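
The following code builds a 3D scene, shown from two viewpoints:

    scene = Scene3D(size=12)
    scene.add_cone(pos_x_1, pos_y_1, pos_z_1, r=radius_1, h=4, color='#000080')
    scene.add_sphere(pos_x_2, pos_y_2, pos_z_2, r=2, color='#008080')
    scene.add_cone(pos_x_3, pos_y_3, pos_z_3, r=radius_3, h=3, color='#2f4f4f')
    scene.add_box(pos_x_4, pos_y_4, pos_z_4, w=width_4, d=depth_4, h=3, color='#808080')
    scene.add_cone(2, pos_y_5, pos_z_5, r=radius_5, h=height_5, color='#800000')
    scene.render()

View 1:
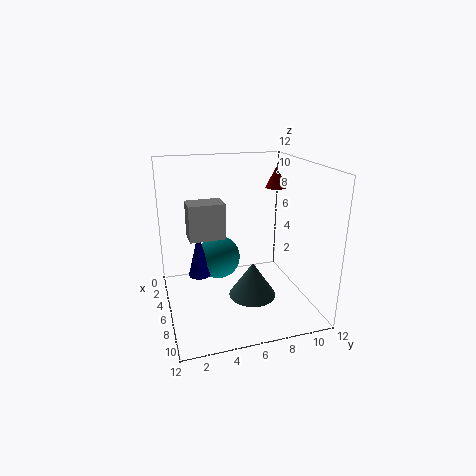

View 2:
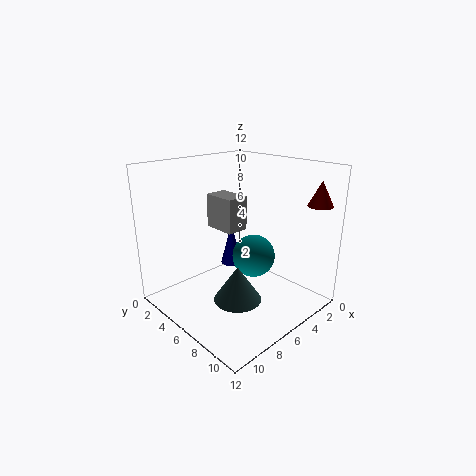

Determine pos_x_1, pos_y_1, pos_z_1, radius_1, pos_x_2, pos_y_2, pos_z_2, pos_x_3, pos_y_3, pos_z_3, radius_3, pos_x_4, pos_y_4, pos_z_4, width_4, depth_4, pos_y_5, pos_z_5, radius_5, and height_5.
pos_x_1 = 4; pos_y_1 = 3; pos_z_1 = 2; radius_1 = 1; pos_x_2 = 3; pos_y_2 = 5; pos_z_2 = 3; pos_x_3 = 7; pos_y_3 = 7; pos_z_3 = 1; radius_3 = 2; pos_x_4 = 4; pos_y_4 = 2; pos_z_4 = 6; width_4 = 2; depth_4 = 3; pos_y_5 = 11; pos_z_5 = 9; radius_5 = 1; height_5 = 2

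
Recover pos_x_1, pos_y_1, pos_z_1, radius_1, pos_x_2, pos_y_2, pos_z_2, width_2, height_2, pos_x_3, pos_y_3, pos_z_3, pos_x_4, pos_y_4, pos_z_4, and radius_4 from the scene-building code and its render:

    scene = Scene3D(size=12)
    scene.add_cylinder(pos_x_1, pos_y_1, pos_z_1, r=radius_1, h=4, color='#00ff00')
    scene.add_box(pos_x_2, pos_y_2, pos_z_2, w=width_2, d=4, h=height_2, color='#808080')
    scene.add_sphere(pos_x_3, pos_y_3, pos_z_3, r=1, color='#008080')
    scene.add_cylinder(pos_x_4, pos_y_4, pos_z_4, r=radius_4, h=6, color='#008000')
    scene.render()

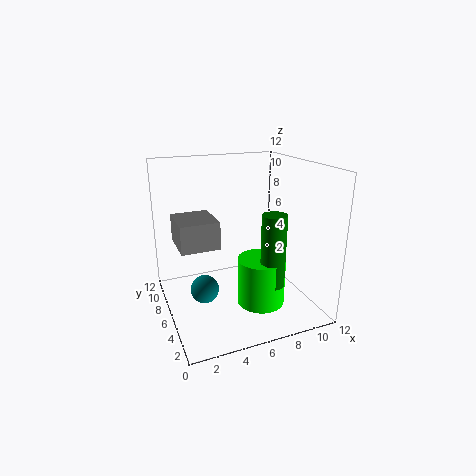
pos_x_1 = 7.5
pos_y_1 = 4.5
pos_z_1 = 0.5
radius_1 = 2
pos_x_2 = 1.5
pos_y_2 = 7.5
pos_z_2 = 4.5
width_2 = 3.5
height_2 = 2.5
pos_x_3 = 2
pos_y_3 = 2.5
pos_z_3 = 4
pos_x_4 = 8
pos_y_4 = 3.5
pos_z_4 = 2.5
radius_4 = 1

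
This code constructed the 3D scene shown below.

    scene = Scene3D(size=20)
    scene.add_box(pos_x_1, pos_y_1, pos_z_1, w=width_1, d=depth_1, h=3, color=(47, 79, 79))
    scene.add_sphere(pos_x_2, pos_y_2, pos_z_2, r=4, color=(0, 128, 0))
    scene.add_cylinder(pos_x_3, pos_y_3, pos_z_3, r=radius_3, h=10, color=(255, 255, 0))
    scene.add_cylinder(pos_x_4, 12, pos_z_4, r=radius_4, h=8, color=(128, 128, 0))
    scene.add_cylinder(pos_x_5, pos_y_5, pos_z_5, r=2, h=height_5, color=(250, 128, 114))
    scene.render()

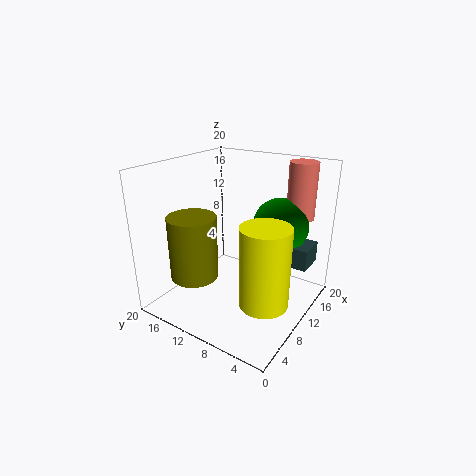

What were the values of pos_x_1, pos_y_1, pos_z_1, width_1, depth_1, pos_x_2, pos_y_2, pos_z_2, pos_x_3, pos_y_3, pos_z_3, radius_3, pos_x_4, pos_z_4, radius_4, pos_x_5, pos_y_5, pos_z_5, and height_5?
pos_x_1 = 13
pos_y_1 = 1
pos_z_1 = 6
width_1 = 4
depth_1 = 4
pos_x_2 = 15
pos_y_2 = 6
pos_z_2 = 11
pos_x_3 = 5
pos_y_3 = 3
pos_z_3 = 5
radius_3 = 3
pos_x_4 = 3
pos_z_4 = 7
radius_4 = 3
pos_x_5 = 17
pos_y_5 = 4
pos_z_5 = 12
height_5 = 8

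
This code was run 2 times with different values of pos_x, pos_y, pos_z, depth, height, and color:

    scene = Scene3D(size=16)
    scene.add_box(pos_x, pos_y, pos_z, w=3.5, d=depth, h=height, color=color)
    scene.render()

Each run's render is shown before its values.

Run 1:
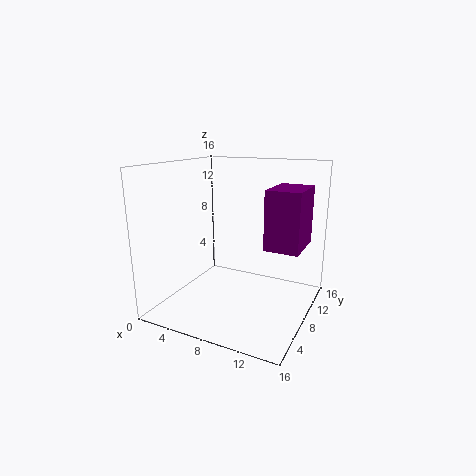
pos_x = 12, pos_y = 5.5, pos_z = 8, depth = 5, height = 6, color = 'purple'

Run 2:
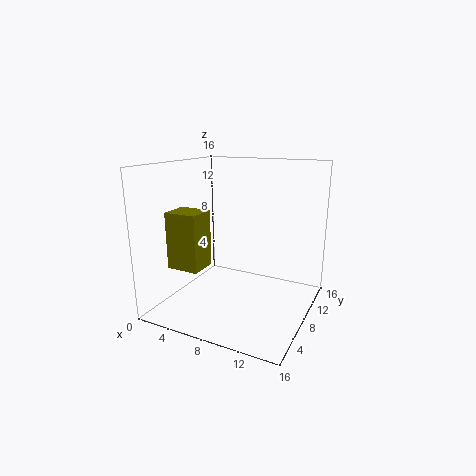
pos_x = 2.5, pos_y = 2.5, pos_z = 5.5, depth = 3, height = 6, color = 'olive'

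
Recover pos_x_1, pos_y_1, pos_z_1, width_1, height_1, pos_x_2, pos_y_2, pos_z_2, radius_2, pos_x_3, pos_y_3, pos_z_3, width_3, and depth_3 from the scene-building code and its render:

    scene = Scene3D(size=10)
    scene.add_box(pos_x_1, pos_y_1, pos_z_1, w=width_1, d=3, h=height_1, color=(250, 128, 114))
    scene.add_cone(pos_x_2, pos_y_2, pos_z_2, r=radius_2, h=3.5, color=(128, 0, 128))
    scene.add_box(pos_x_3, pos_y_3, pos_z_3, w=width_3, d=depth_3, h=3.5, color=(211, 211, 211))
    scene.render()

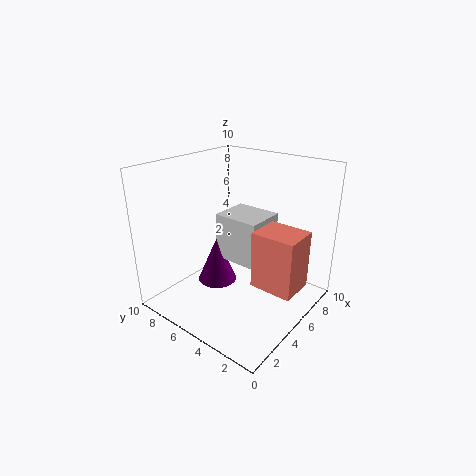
pos_x_1 = 4.5
pos_y_1 = 0.5
pos_z_1 = 2
width_1 = 2.5
height_1 = 4
pos_x_2 = 5.5
pos_y_2 = 7.5
pos_z_2 = 0.5
radius_2 = 1.5
pos_x_3 = 5.5
pos_y_3 = 4
pos_z_3 = 2.5
width_3 = 3
depth_3 = 3.5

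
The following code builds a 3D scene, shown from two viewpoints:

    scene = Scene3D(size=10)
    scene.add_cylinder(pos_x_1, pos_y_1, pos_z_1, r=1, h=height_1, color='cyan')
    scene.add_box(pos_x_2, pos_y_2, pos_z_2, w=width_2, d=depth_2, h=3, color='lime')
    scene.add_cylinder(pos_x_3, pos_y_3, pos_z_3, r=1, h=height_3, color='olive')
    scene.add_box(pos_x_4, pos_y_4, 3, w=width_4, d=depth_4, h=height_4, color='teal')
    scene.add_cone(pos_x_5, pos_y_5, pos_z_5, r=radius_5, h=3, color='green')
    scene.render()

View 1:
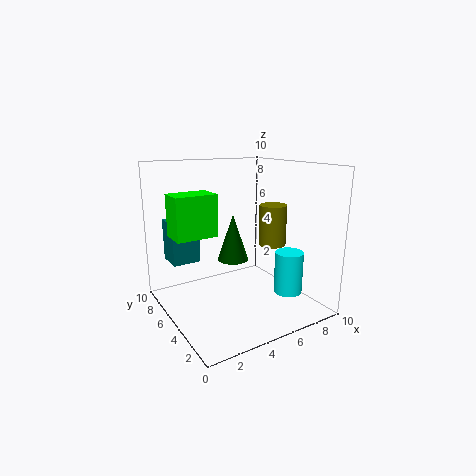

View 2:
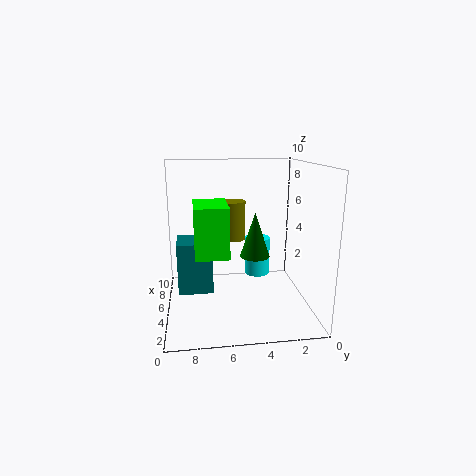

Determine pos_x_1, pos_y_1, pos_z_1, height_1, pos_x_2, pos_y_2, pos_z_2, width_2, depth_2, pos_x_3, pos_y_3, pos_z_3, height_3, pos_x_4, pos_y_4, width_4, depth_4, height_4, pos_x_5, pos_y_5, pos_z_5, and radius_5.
pos_x_1 = 8
pos_y_1 = 3
pos_z_1 = 1
height_1 = 3
pos_x_2 = 1
pos_y_2 = 6
pos_z_2 = 5
width_2 = 3
depth_2 = 2
pos_x_3 = 8
pos_y_3 = 5
pos_z_3 = 4
height_3 = 3
pos_x_4 = 1
pos_y_4 = 7
width_4 = 2
depth_4 = 2
height_4 = 3
pos_x_5 = 4
pos_y_5 = 4
pos_z_5 = 4
radius_5 = 1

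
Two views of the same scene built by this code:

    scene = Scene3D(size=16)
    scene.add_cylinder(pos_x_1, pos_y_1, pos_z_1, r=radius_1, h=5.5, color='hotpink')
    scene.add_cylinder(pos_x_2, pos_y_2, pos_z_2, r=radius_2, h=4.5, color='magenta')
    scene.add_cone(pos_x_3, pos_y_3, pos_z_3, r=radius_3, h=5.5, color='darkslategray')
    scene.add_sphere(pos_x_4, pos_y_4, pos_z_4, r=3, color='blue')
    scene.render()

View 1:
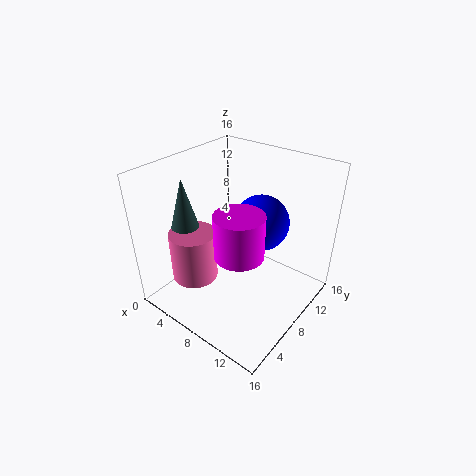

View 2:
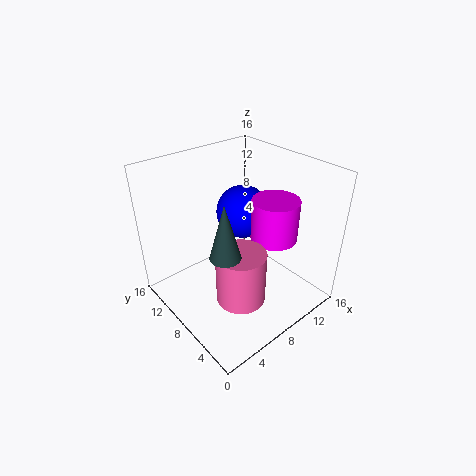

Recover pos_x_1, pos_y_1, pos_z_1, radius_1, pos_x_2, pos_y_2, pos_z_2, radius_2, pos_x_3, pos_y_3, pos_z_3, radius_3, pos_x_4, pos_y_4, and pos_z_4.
pos_x_1 = 5; pos_y_1 = 4; pos_z_1 = 4; radius_1 = 2.5; pos_x_2 = 10.5; pos_y_2 = 5; pos_z_2 = 8.5; radius_2 = 2.5; pos_x_3 = 3.5; pos_y_3 = 4.5; pos_z_3 = 9.5; radius_3 = 1.5; pos_x_4 = 10; pos_y_4 = 9.5; pos_z_4 = 10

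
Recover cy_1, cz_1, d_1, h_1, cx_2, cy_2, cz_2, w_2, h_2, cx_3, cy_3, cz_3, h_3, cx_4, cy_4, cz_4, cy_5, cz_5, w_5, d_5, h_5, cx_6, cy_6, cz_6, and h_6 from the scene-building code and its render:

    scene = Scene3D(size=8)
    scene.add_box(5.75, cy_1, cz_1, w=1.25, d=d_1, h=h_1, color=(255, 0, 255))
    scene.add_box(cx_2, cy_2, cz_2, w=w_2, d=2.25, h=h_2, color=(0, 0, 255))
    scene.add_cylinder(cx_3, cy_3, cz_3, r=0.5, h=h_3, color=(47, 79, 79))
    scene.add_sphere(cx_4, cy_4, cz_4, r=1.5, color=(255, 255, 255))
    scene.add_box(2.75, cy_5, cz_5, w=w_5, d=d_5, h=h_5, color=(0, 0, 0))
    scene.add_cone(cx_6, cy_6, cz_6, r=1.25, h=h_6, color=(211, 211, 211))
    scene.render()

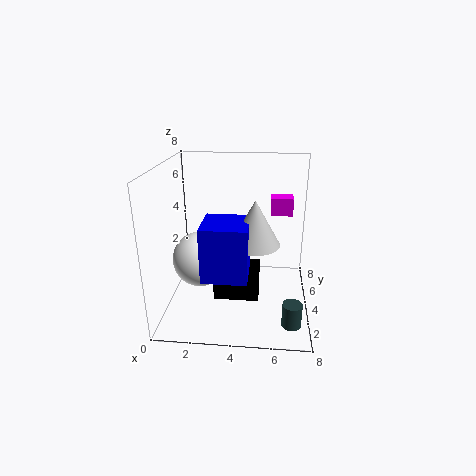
cy_1 = 5; cz_1 = 5; d_1 = 1; h_1 = 1; cx_2 = 2.5; cy_2 = 0.75; cz_2 = 3; w_2 = 2.25; h_2 = 2.75; cx_3 = 7; cy_3 = 1.25; cz_3 = 0.5; h_3 = 1.25; cx_4 = 2; cy_4 = 3.25; cz_4 = 3; cy_5 = 2.75; cz_5 = 0.75; w_5 = 2.5; d_5 = 1.25; h_5 = 2; cx_6 = 5; cy_6 = 2.25; cz_6 = 4.5; h_6 = 2.25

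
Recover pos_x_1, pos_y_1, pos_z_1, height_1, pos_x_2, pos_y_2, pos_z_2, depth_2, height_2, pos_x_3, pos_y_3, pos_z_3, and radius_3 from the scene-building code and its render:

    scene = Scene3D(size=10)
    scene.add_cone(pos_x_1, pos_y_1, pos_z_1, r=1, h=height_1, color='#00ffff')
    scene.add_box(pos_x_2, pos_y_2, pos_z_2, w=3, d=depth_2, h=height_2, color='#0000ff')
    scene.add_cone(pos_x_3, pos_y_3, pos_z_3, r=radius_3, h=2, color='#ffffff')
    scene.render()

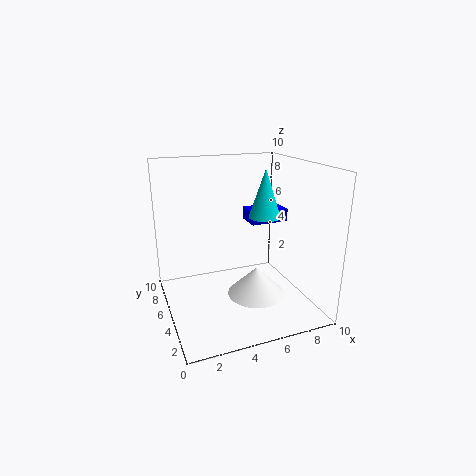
pos_x_1 = 6, pos_y_1 = 3, pos_z_1 = 7, height_1 = 3, pos_x_2 = 7, pos_y_2 = 7, pos_z_2 = 5, depth_2 = 2, height_2 = 1, pos_x_3 = 6, pos_y_3 = 4, pos_z_3 = 1, radius_3 = 2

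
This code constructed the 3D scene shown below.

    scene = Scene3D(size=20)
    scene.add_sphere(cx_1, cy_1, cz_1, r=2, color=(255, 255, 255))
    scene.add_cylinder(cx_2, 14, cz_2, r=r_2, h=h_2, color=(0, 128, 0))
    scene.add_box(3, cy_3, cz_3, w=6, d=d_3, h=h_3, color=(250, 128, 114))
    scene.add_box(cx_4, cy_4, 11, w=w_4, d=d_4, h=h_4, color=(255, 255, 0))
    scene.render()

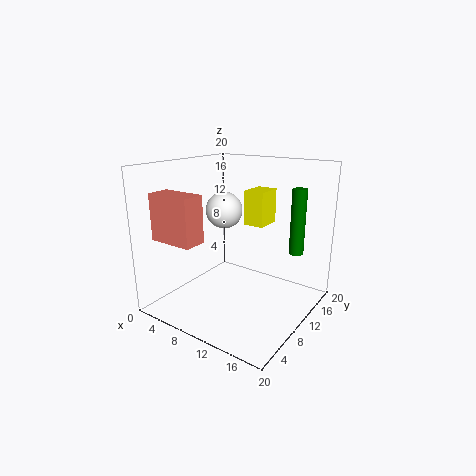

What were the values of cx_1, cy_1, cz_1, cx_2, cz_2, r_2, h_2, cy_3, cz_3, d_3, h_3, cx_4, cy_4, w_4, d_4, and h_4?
cx_1 = 13, cy_1 = 3, cz_1 = 16, cx_2 = 17, cz_2 = 8, r_2 = 1, h_2 = 9, cy_3 = 1, cz_3 = 11, d_3 = 3, h_3 = 6, cx_4 = 9, cy_4 = 13, w_4 = 3, d_4 = 4, h_4 = 5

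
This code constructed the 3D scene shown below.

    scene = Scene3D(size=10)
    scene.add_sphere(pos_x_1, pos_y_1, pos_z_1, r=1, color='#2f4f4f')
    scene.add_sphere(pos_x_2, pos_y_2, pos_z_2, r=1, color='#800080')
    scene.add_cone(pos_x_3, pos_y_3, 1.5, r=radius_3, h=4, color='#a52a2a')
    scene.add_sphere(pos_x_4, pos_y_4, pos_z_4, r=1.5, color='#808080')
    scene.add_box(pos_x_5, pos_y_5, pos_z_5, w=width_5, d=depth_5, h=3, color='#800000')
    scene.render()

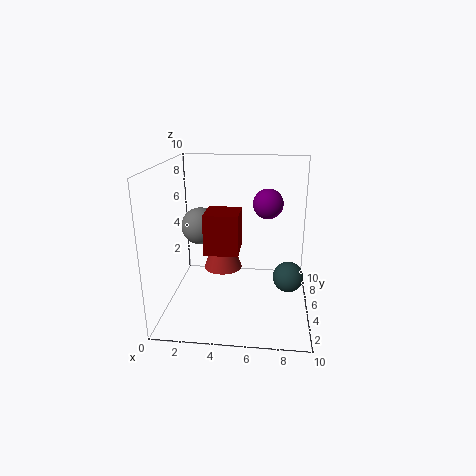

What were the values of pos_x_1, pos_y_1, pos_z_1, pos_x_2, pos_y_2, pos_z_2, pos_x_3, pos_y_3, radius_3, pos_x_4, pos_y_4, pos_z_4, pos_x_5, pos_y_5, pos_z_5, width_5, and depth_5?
pos_x_1 = 8.5; pos_y_1 = 3.5; pos_z_1 = 3; pos_x_2 = 7; pos_y_2 = 5; pos_z_2 = 7.5; pos_x_3 = 3.5; pos_y_3 = 7.5; radius_3 = 1.5; pos_x_4 = 1.5; pos_y_4 = 8.5; pos_z_4 = 4.5; pos_x_5 = 2.5; pos_y_5 = 5; pos_z_5 = 3.5; width_5 = 2.5; depth_5 = 2.5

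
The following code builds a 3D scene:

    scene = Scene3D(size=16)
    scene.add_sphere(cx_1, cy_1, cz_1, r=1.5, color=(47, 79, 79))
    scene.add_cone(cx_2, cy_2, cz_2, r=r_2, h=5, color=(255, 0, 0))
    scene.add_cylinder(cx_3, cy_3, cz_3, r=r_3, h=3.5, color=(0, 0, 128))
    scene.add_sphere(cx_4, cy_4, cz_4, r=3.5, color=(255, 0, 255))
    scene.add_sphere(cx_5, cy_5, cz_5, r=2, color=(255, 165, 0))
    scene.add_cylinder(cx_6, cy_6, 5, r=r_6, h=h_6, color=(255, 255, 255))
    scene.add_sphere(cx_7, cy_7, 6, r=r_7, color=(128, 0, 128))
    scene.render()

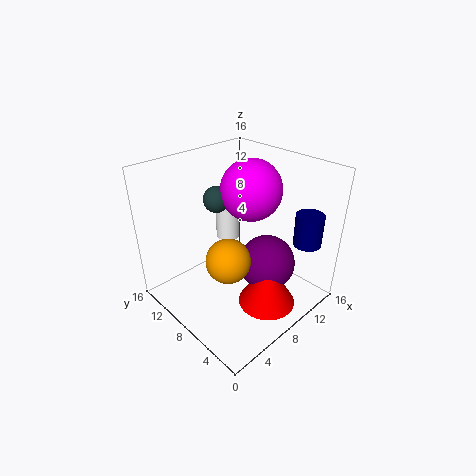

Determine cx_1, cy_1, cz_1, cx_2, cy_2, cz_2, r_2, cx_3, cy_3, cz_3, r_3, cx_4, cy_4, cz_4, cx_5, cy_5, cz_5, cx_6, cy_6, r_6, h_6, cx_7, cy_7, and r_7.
cx_1 = 8
cy_1 = 11.5
cz_1 = 11.5
cx_2 = 7.5
cy_2 = 3
cz_2 = 2.5
r_2 = 3
cx_3 = 12.5
cy_3 = 2
cz_3 = 8
r_3 = 1.5
cx_4 = 11
cy_4 = 9
cz_4 = 12.5
cx_5 = 2.5
cy_5 = 3.5
cz_5 = 10
cx_6 = 11
cy_6 = 13
r_6 = 1.5
h_6 = 4
cx_7 = 9
cy_7 = 4.5
r_7 = 3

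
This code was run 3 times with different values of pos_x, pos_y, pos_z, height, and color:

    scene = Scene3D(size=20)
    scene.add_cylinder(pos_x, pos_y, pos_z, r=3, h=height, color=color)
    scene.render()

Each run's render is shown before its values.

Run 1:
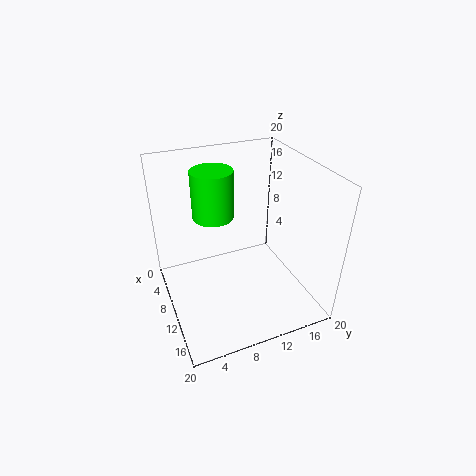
pos_x = 5.5
pos_y = 8
pos_z = 11.5
height = 7
color = 'lime'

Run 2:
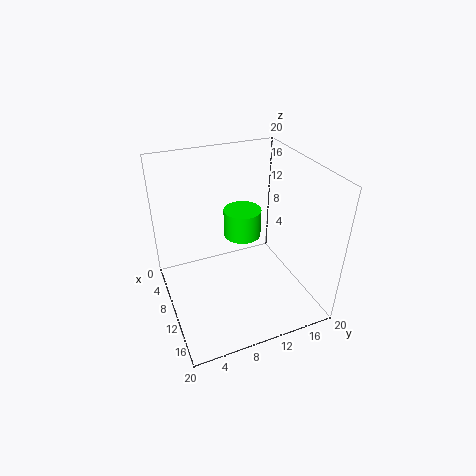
pos_x = 3.5
pos_y = 13.5
pos_z = 6
height = 4.5
color = 'lime'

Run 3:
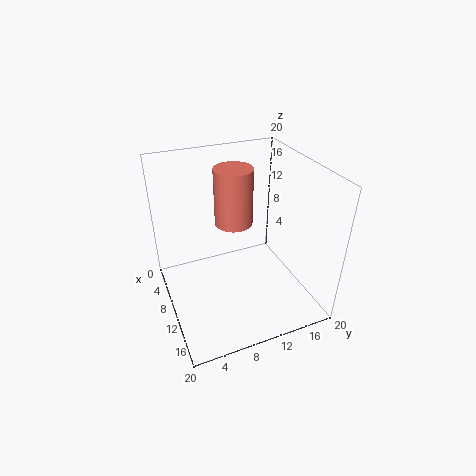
pos_x = 3.5
pos_y = 12
pos_z = 8.5
height = 9
color = 'salmon'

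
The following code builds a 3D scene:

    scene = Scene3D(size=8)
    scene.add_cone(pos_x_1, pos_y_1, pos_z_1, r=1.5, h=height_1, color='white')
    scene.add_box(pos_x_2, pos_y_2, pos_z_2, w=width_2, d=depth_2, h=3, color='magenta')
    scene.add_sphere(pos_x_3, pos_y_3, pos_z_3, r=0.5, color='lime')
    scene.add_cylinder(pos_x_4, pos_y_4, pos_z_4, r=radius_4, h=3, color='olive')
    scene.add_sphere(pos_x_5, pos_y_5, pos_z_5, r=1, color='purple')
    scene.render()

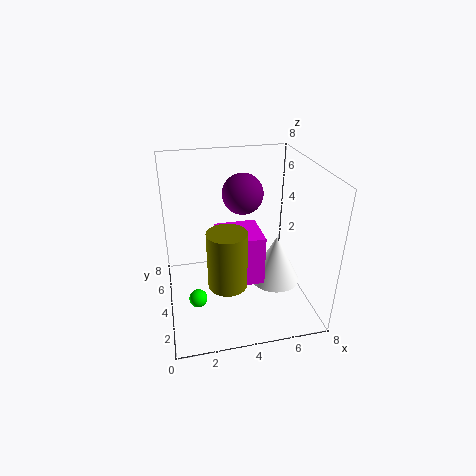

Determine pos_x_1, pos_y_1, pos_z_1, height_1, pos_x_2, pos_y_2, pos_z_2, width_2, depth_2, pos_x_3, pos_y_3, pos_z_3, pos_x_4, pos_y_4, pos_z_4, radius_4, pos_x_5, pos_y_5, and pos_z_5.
pos_x_1 = 6.5; pos_y_1 = 4.5; pos_z_1 = 0.5; height_1 = 3; pos_x_2 = 3; pos_y_2 = 3.5; pos_z_2 = 1; width_2 = 2.5; depth_2 = 2.5; pos_x_3 = 1.5; pos_y_3 = 3; pos_z_3 = 1; pos_x_4 = 3; pos_y_4 = 2; pos_z_4 = 2.5; radius_4 = 1; pos_x_5 = 4; pos_y_5 = 3; pos_z_5 = 7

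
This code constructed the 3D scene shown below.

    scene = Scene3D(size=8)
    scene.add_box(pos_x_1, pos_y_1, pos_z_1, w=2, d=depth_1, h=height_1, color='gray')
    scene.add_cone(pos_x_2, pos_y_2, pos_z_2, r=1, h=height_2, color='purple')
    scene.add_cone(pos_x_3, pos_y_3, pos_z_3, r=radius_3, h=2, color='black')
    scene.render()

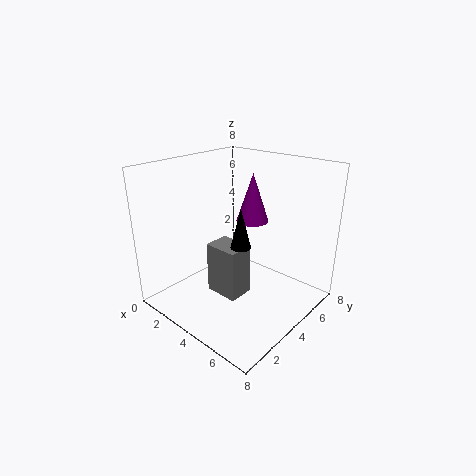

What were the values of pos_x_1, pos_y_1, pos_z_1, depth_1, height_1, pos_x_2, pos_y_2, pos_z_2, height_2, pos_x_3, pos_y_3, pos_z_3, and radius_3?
pos_x_1 = 2.5
pos_y_1 = 3
pos_z_1 = 0.5
depth_1 = 1.5
height_1 = 3
pos_x_2 = 3
pos_y_2 = 6.5
pos_z_2 = 4
height_2 = 3
pos_x_3 = 5.5
pos_y_3 = 2.5
pos_z_3 = 4.5
radius_3 = 0.5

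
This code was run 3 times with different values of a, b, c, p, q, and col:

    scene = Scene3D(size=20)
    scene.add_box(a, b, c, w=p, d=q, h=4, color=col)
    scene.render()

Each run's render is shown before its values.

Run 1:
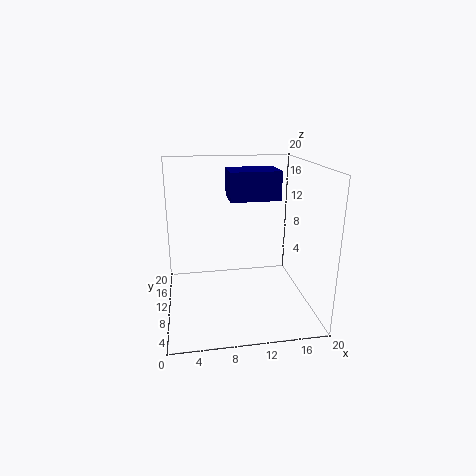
a = 9, b = 10, c = 15, p = 7, q = 5, col = 'navy'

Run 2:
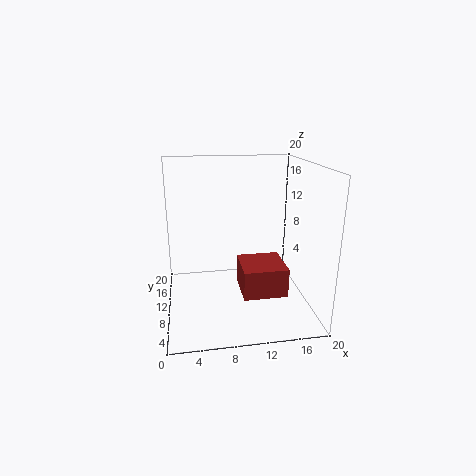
a = 10, b = 5, c = 3, p = 6, q = 6, col = 'brown'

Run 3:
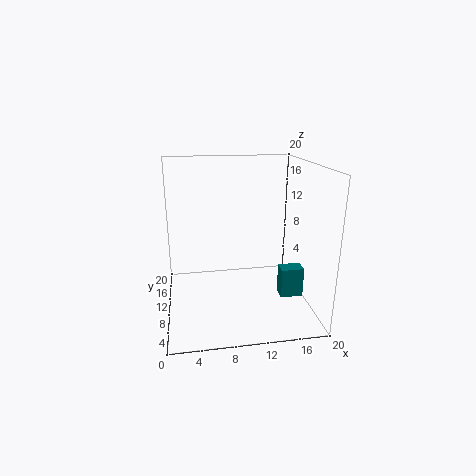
a = 15, b = 5, c = 3, p = 3, q = 2, col = 'teal'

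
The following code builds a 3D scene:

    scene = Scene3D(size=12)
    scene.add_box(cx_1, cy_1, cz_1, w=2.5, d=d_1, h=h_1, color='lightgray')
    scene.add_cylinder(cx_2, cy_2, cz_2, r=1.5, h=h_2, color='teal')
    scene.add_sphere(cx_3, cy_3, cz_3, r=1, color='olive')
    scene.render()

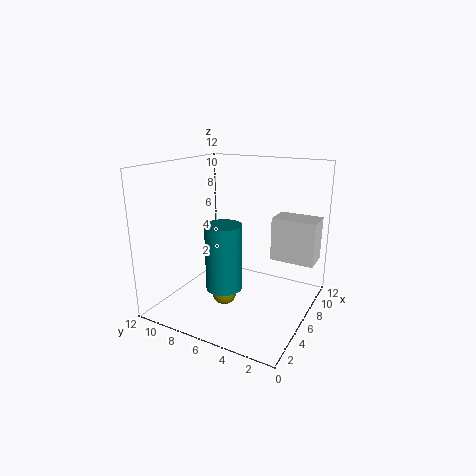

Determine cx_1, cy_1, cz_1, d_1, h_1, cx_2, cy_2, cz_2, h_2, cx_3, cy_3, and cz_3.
cx_1 = 9.5; cy_1 = 0.5; cz_1 = 3; d_1 = 4; h_1 = 4; cx_2 = 4.5; cy_2 = 6.5; cz_2 = 2; h_2 = 5.5; cx_3 = 4.5; cy_3 = 6.5; cz_3 = 1.5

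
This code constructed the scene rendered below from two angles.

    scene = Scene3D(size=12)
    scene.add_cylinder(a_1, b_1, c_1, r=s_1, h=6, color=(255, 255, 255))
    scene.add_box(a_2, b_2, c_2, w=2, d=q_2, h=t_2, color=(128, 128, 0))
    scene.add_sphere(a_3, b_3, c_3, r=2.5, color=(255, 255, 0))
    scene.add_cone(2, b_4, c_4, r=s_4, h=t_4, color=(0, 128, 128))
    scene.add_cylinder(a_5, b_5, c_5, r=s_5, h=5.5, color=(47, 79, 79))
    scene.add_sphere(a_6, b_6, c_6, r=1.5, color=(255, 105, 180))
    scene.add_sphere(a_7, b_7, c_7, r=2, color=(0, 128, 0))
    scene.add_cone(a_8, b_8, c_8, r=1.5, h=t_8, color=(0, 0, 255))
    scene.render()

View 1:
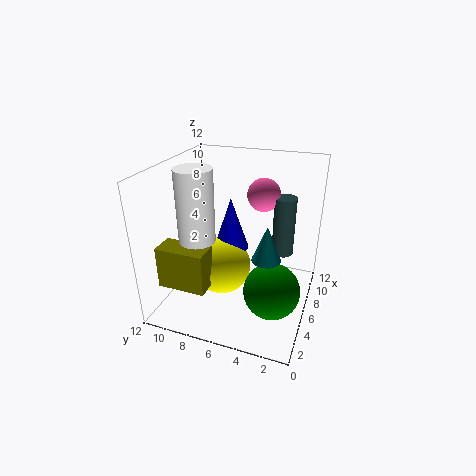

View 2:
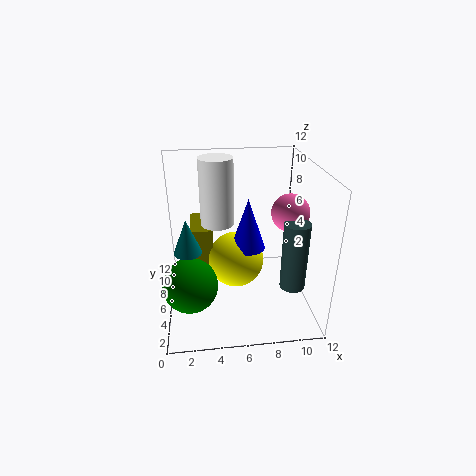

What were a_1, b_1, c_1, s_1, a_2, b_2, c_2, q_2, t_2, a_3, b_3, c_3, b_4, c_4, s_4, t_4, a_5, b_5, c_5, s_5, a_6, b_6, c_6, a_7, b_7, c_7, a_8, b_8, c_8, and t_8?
a_1 = 4.5, b_1 = 9, c_1 = 6, s_1 = 1.5, a_2 = 2, b_2 = 7.5, c_2 = 2.5, q_2 = 4, t_2 = 3.5, a_3 = 6, b_3 = 7.5, c_3 = 3, b_4 = 2.5, c_4 = 7, s_4 = 1, t_4 = 2.5, a_5 = 10, b_5 = 3, c_5 = 3, s_5 = 1, a_6 = 10, b_6 = 5, c_6 = 8.5, a_7 = 2, b_7 = 2, c_7 = 4.5, a_8 = 7, b_8 = 7, c_8 = 4.5, t_8 = 4.5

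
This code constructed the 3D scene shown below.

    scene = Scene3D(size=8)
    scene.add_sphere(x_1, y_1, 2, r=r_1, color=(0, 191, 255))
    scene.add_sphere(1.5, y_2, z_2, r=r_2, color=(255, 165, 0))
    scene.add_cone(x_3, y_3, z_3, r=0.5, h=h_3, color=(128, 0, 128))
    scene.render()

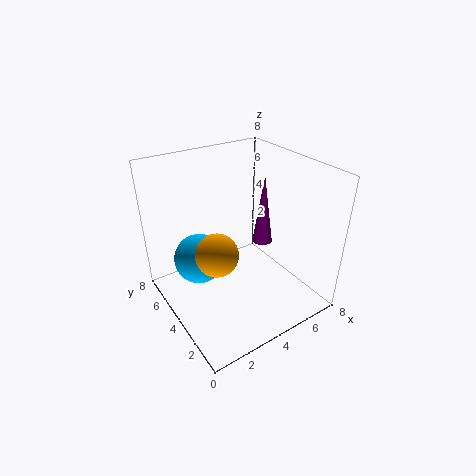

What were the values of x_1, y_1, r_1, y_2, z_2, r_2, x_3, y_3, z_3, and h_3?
x_1 = 2.5
y_1 = 6
r_1 = 1.5
y_2 = 2
z_2 = 5
r_2 = 1
x_3 = 4.5
y_3 = 2.5
z_3 = 4.5
h_3 = 3.5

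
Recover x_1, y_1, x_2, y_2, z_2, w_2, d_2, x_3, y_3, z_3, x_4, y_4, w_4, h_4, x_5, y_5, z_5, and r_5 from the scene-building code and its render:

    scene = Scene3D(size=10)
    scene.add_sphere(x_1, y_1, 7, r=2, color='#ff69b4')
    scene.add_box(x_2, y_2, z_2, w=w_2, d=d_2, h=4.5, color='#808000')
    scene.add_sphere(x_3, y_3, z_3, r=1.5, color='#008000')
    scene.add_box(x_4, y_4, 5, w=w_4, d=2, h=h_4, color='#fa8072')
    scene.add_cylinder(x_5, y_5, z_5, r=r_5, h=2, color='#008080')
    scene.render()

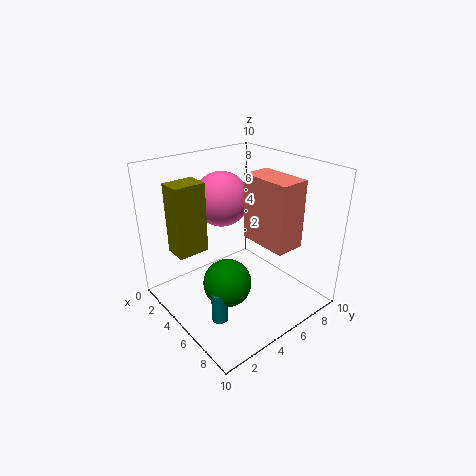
x_1 = 2.5
y_1 = 5.5
x_2 = 3.5
y_2 = 0.5
z_2 = 5
w_2 = 1.5
d_2 = 2
x_3 = 7
y_3 = 2.5
z_3 = 3.5
x_4 = 5
y_4 = 5.5
w_4 = 3.5
h_4 = 4.5
x_5 = 7.5
y_5 = 1.5
z_5 = 1.5
r_5 = 0.5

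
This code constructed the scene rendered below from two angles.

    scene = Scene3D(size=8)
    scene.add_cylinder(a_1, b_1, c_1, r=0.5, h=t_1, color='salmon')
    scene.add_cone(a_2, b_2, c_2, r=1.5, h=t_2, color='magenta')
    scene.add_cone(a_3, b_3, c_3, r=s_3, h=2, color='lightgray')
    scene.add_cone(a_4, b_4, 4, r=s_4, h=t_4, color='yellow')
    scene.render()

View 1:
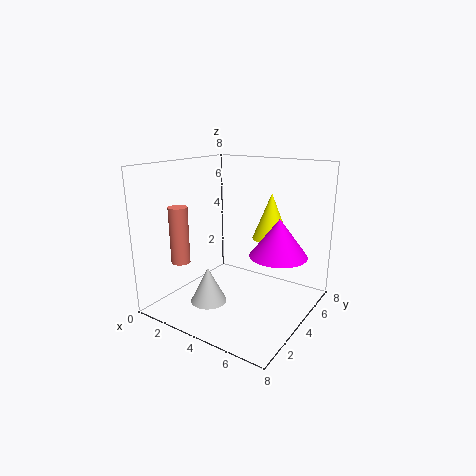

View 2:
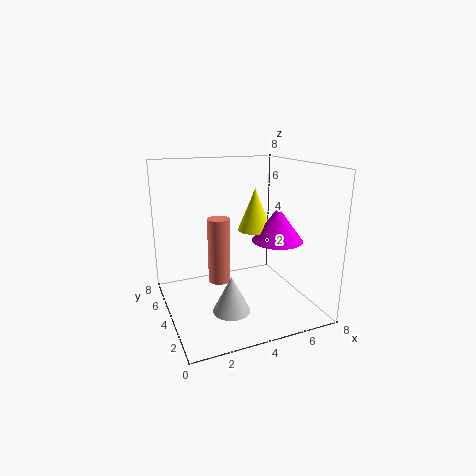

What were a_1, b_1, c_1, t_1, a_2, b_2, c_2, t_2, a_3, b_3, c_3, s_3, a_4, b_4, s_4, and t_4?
a_1 = 2, b_1 = 1.5, c_1 = 3, t_1 = 3, a_2 = 6.5, b_2 = 4, c_2 = 3.5, t_2 = 2, a_3 = 3, b_3 = 2.5, c_3 = 0.5, s_3 = 1, a_4 = 5.5, b_4 = 5, s_4 = 1, t_4 = 2.5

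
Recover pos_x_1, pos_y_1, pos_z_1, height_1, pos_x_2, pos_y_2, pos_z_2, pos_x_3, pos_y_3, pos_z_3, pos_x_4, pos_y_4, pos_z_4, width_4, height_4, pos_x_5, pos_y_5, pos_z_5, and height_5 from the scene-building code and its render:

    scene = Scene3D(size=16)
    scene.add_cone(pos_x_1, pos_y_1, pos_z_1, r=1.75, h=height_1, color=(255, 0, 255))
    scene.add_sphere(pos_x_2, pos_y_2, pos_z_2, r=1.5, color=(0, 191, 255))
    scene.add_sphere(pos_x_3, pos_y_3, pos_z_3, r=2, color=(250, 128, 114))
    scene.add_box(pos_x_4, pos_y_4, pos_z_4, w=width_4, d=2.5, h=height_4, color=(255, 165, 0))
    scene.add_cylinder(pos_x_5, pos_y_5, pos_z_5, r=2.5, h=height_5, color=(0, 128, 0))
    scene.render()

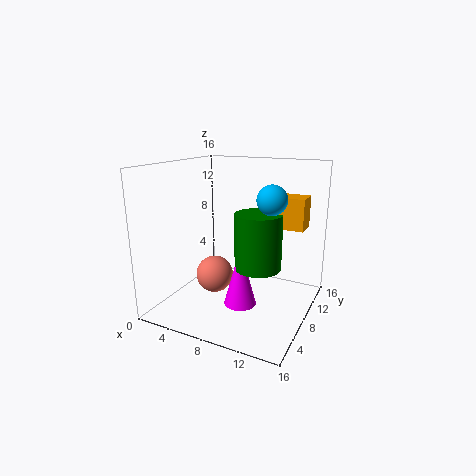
pos_x_1 = 9.25; pos_y_1 = 6; pos_z_1 = 1.25; height_1 = 6.5; pos_x_2 = 12.5; pos_y_2 = 6.25; pos_z_2 = 13; pos_x_3 = 6.25; pos_y_3 = 5.75; pos_z_3 = 4.25; pos_x_4 = 12.5; pos_y_4 = 7.75; pos_z_4 = 9.75; width_4 = 2.75; height_4 = 3.25; pos_x_5 = 10.75; pos_y_5 = 7.25; pos_z_5 = 5.25; height_5 = 6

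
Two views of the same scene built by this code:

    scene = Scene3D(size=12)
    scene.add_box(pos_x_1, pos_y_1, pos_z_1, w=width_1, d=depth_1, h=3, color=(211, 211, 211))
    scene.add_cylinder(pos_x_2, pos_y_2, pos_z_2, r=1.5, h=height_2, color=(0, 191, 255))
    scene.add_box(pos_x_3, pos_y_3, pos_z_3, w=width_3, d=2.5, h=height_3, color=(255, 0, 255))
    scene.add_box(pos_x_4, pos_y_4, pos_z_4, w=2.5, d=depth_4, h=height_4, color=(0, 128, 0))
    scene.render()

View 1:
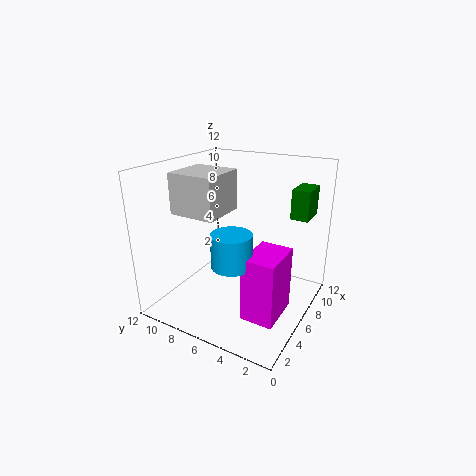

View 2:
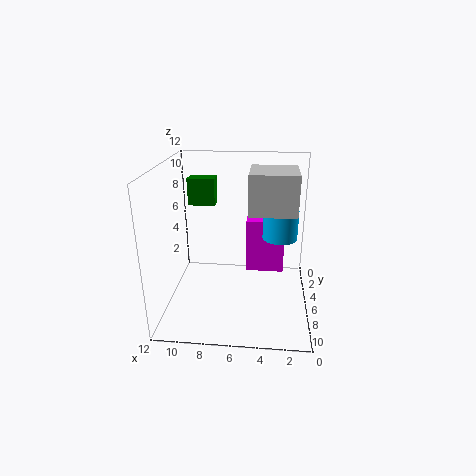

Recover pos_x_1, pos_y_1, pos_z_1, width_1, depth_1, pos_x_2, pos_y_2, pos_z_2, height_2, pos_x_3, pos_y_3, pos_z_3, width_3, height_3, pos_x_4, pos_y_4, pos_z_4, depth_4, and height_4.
pos_x_1 = 1.5, pos_y_1 = 5.5, pos_z_1 = 9, width_1 = 3.5, depth_1 = 3.5, pos_x_2 = 2.5, pos_y_2 = 4.5, pos_z_2 = 5.5, height_2 = 2.5, pos_x_3 = 2, pos_y_3 = 1, pos_z_3 = 1.5, width_3 = 3.5, height_3 = 5, pos_x_4 = 8.5, pos_y_4 = 1, pos_z_4 = 7.5, depth_4 = 1.5, height_4 = 2.5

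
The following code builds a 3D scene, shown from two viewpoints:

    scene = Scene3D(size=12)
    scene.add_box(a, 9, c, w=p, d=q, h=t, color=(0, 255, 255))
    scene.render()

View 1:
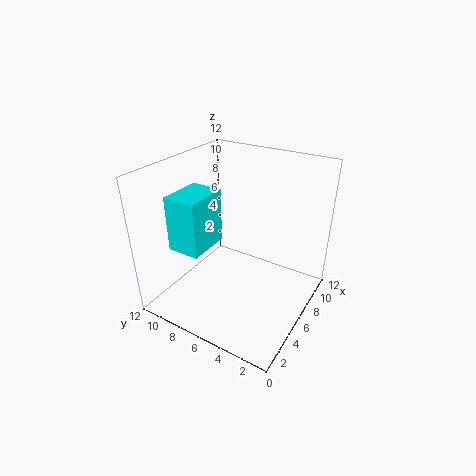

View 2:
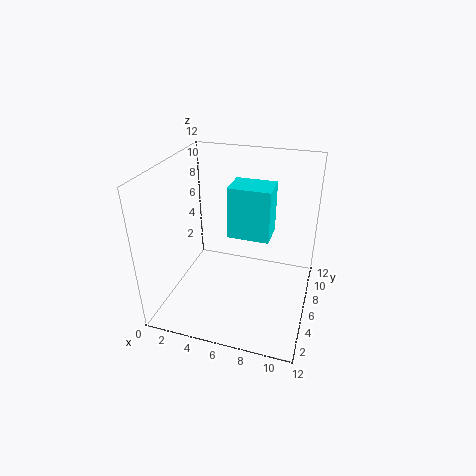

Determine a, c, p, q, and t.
a = 4
c = 4
p = 4
q = 3
t = 5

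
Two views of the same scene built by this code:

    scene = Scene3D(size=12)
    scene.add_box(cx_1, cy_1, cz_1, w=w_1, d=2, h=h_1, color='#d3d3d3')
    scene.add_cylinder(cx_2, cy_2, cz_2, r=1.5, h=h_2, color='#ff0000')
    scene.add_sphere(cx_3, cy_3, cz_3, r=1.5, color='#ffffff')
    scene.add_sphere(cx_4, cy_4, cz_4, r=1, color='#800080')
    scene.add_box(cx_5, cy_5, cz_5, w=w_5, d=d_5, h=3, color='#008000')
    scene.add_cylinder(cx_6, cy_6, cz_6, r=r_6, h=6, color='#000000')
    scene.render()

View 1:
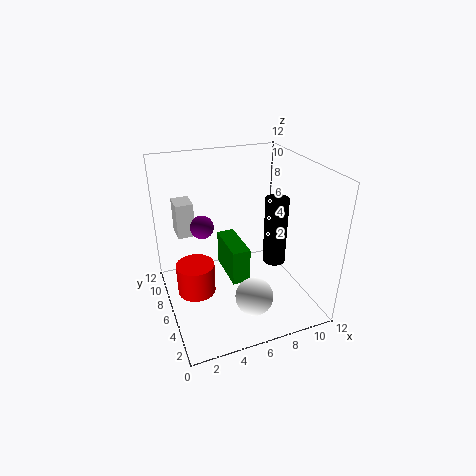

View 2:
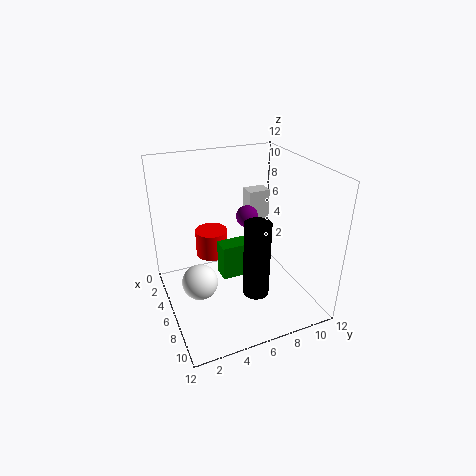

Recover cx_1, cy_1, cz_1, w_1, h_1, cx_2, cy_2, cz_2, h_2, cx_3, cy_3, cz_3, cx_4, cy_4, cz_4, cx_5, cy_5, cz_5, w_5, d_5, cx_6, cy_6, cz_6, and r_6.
cx_1 = 1.5; cy_1 = 8.5; cz_1 = 5.5; w_1 = 1.5; h_1 = 3; cx_2 = 2; cy_2 = 5; cz_2 = 2.5; h_2 = 2.5; cx_3 = 6; cy_3 = 2.5; cz_3 = 2.5; cx_4 = 3.5; cy_4 = 8; cz_4 = 6.5; cx_5 = 5; cy_5 = 4.5; cz_5 = 2.5; w_5 = 1.5; d_5 = 4; cx_6 = 9.5; cy_6 = 6; cz_6 = 3; r_6 = 1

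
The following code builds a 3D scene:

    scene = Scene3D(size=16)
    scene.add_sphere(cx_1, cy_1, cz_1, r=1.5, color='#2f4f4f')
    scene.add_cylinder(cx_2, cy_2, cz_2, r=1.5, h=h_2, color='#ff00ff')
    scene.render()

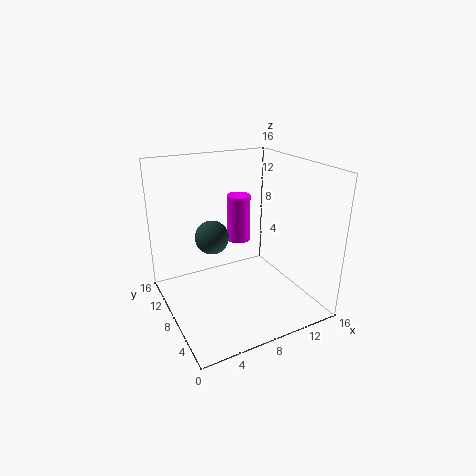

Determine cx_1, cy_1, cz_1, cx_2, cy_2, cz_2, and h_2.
cx_1 = 3
cy_1 = 3.5
cz_1 = 11
cx_2 = 11
cy_2 = 13.5
cz_2 = 5
h_2 = 6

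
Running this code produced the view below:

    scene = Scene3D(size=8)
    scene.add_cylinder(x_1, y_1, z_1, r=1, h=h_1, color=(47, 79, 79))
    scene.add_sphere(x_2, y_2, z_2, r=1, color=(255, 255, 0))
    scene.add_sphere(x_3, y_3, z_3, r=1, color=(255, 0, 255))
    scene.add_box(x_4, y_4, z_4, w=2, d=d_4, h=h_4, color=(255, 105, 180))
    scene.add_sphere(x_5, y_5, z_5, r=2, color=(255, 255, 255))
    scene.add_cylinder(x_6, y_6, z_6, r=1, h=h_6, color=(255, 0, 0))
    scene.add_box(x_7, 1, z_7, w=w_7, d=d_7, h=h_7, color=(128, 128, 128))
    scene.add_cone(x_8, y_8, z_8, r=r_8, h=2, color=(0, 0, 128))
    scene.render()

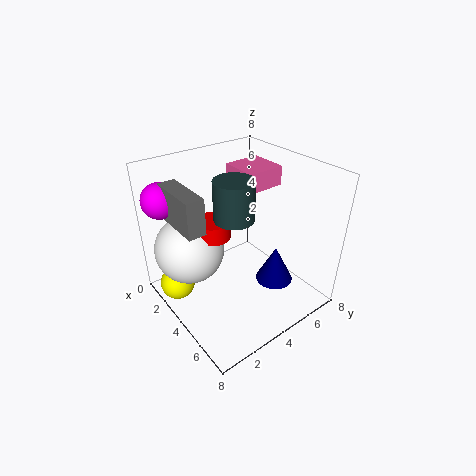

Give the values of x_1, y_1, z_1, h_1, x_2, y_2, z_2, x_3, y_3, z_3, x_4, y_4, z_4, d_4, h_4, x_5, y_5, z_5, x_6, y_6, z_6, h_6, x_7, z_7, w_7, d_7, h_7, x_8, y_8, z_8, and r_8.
x_1 = 5
y_1 = 3
z_1 = 6
h_1 = 2
x_2 = 2
y_2 = 1
z_2 = 1
x_3 = 1
y_3 = 1
z_3 = 6
x_4 = 3
y_4 = 4
z_4 = 7
d_4 = 2
h_4 = 1
x_5 = 2
y_5 = 2
z_5 = 3
x_6 = 3
y_6 = 3
z_6 = 4
h_6 = 1
x_7 = 1
z_7 = 5
w_7 = 3
d_7 = 1
h_7 = 2
x_8 = 6
y_8 = 5
z_8 = 2
r_8 = 1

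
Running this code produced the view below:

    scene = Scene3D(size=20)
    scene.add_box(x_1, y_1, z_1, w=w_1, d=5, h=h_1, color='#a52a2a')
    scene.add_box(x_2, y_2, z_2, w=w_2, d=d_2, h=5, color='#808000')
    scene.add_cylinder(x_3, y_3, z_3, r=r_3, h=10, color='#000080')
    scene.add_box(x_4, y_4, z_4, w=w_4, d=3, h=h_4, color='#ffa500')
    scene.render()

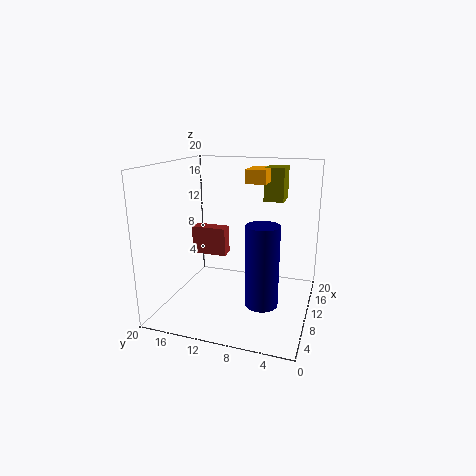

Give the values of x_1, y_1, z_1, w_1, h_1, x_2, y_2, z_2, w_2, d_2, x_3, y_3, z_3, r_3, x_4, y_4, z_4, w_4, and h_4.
x_1 = 10; y_1 = 12; z_1 = 7; w_1 = 2; h_1 = 4; x_2 = 16; y_2 = 5; z_2 = 14; w_2 = 4; d_2 = 3; x_3 = 4; y_3 = 5; z_3 = 4; r_3 = 2; x_4 = 13; y_4 = 7; z_4 = 17; w_4 = 5; h_4 = 2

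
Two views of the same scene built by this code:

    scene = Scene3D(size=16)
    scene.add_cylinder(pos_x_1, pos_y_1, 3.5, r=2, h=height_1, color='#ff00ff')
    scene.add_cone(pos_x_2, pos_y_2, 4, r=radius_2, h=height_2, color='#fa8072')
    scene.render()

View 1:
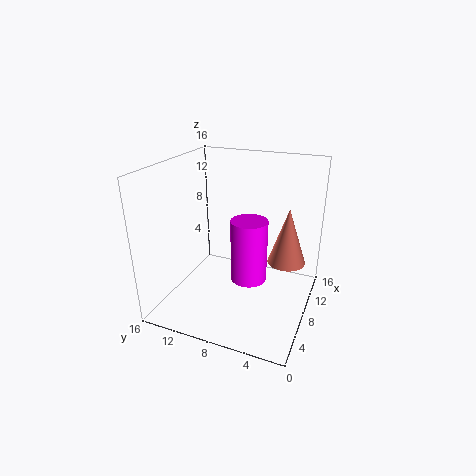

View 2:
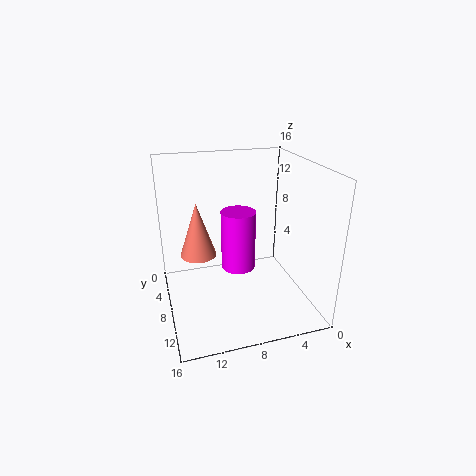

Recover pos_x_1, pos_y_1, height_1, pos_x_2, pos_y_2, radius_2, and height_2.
pos_x_1 = 7.5, pos_y_1 = 6.5, height_1 = 7, pos_x_2 = 11.75, pos_y_2 = 3.25, radius_2 = 2.25, height_2 = 6.75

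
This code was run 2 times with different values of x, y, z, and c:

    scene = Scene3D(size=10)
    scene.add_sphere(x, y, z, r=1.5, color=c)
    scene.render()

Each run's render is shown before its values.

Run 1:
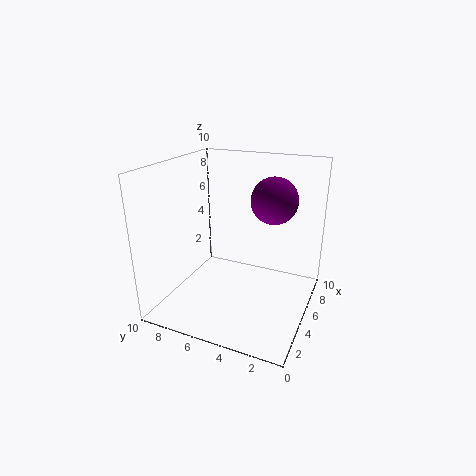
x = 5; y = 2.5; z = 8; c = 'purple'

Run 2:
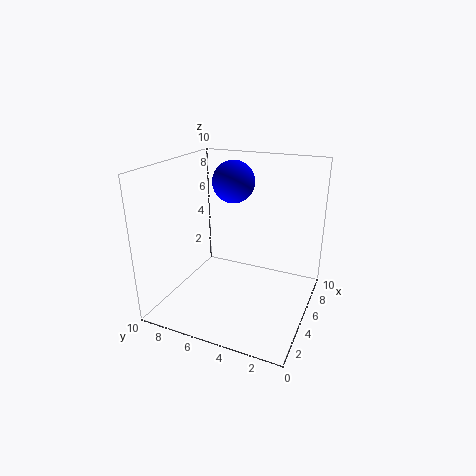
x = 6.5; y = 6; z = 8.5; c = 'blue'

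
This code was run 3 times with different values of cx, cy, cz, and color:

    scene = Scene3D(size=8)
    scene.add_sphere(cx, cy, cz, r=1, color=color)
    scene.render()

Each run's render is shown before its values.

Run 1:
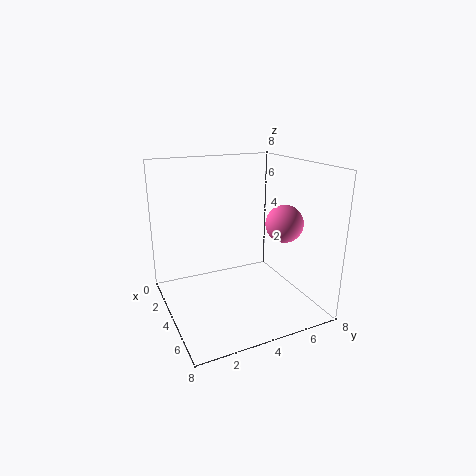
cx = 5.5
cy = 6
cz = 5
color = 'hotpink'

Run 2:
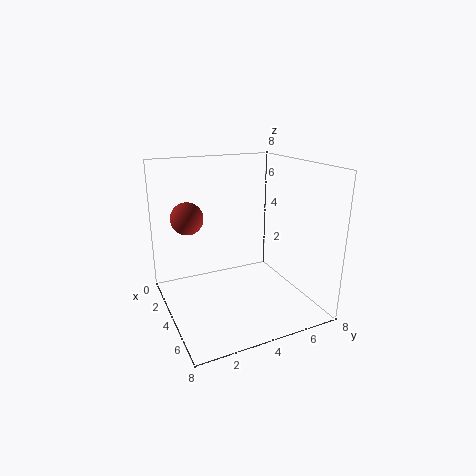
cx = 1
cy = 2
cz = 4.5
color = 'brown'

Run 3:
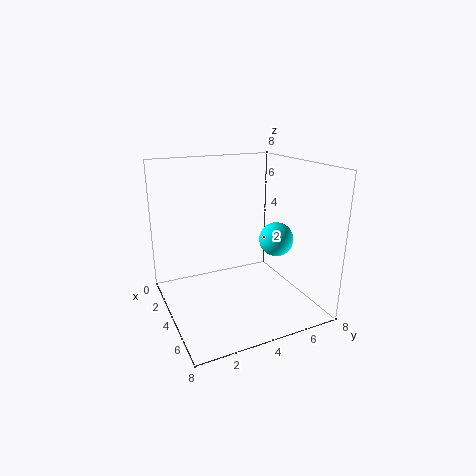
cx = 4
cy = 6.5
cz = 3.5
color = 'cyan'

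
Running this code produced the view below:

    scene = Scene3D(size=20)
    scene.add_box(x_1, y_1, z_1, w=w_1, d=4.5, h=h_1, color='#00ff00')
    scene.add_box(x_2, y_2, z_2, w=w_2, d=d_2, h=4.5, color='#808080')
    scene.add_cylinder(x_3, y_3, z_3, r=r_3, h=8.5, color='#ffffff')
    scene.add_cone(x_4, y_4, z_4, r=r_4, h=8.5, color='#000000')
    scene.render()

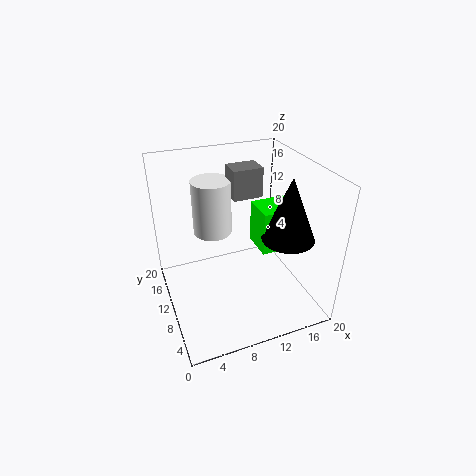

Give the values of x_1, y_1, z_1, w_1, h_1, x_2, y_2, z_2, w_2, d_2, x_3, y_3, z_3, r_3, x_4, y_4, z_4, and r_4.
x_1 = 12.5
y_1 = 7
z_1 = 8.5
w_1 = 5
h_1 = 6
x_2 = 11
y_2 = 14
z_2 = 13.5
w_2 = 4.5
d_2 = 3.5
x_3 = 8.5
y_3 = 17
z_3 = 7.5
r_3 = 3
x_4 = 15.5
y_4 = 6
z_4 = 11
r_4 = 3.5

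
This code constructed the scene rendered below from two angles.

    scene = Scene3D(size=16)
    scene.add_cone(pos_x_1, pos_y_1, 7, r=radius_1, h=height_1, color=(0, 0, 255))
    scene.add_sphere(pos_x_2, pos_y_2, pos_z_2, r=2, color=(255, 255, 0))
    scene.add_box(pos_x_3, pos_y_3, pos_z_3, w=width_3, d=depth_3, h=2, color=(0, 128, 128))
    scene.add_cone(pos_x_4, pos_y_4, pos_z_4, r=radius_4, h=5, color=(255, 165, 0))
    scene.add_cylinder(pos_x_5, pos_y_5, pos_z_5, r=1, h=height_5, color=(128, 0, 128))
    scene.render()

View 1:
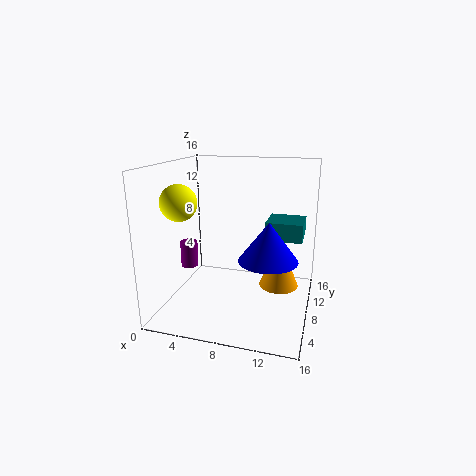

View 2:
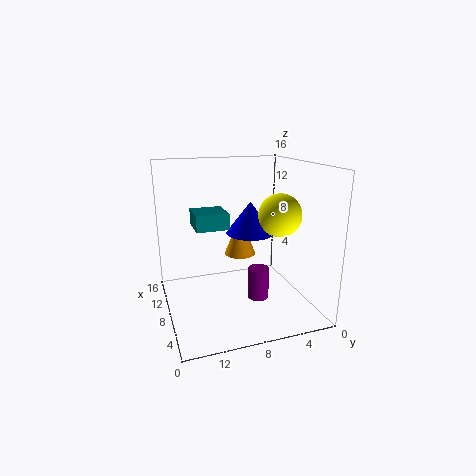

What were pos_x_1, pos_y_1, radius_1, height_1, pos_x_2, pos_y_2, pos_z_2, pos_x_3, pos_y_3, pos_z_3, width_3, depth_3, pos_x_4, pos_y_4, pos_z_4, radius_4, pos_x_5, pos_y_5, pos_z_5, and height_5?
pos_x_1 = 12
pos_y_1 = 5
radius_1 = 3
height_1 = 4
pos_x_2 = 2
pos_y_2 = 6
pos_z_2 = 12
pos_x_3 = 11
pos_y_3 = 8
pos_z_3 = 8
width_3 = 4
depth_3 = 4
pos_x_4 = 13
pos_y_4 = 6
pos_z_4 = 4
radius_4 = 2
pos_x_5 = 2
pos_y_5 = 8
pos_z_5 = 4
height_5 = 3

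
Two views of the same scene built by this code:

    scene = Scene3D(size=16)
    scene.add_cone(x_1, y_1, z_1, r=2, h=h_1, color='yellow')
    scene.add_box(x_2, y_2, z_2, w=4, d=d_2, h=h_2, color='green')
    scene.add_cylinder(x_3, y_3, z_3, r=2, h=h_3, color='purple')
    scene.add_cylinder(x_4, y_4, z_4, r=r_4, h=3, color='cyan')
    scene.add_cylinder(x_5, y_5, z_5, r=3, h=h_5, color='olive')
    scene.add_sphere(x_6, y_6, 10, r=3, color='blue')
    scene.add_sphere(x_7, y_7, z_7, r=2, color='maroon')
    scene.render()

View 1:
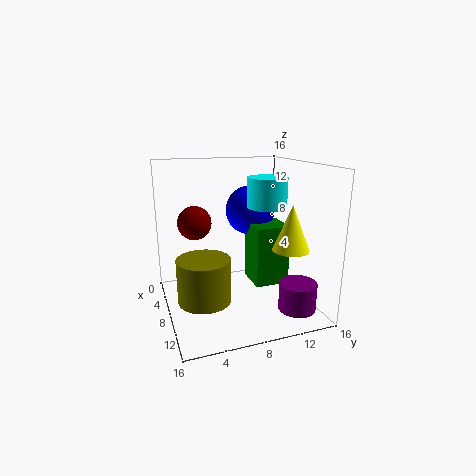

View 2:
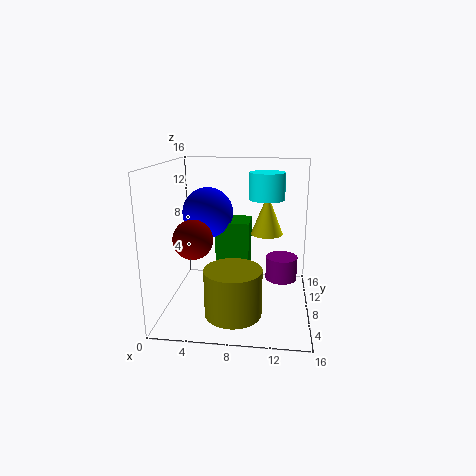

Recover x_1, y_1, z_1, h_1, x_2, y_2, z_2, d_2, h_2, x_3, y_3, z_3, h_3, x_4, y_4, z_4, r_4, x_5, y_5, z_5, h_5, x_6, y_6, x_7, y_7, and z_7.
x_1 = 11; y_1 = 13; z_1 = 7; h_1 = 5; x_2 = 5; y_2 = 10; z_2 = 2; d_2 = 4; h_2 = 7; x_3 = 13; y_3 = 13; z_3 = 1; h_3 = 3; x_4 = 11; y_4 = 10; z_4 = 12; r_4 = 2; x_5 = 8; y_5 = 4; z_5 = 1; h_5 = 5; x_6 = 4; y_6 = 11; x_7 = 4; y_7 = 4; z_7 = 9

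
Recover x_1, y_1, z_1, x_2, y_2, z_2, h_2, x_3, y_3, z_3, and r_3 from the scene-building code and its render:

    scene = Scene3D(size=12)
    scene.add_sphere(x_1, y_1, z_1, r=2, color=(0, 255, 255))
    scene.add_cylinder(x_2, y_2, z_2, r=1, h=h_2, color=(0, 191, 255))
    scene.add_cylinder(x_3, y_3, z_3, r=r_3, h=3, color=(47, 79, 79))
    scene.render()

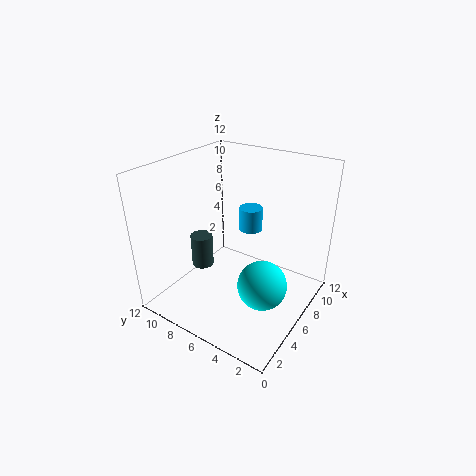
x_1 = 5
y_1 = 3
z_1 = 3
x_2 = 8
y_2 = 6
z_2 = 6
h_2 = 2
x_3 = 6
y_3 = 10
z_3 = 2
r_3 = 1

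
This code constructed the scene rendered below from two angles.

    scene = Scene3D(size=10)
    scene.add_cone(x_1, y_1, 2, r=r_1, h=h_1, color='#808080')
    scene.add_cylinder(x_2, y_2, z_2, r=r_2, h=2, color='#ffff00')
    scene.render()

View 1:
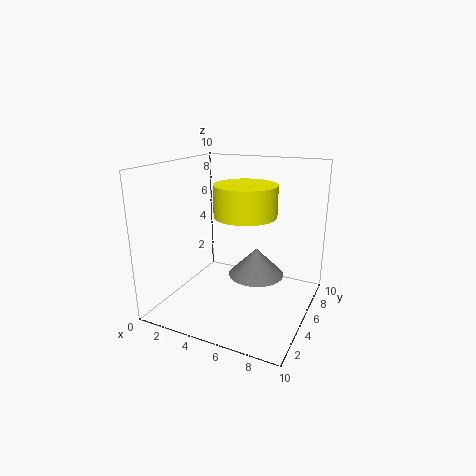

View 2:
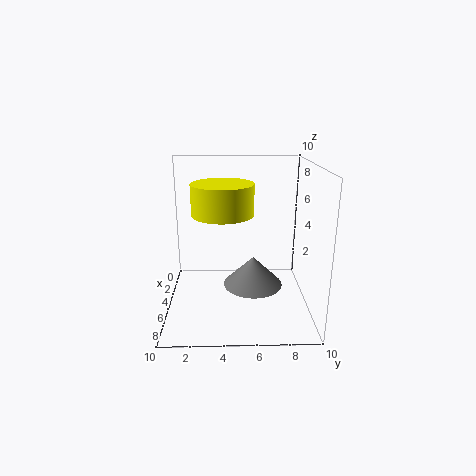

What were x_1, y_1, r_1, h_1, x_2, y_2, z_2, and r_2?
x_1 = 6, y_1 = 6, r_1 = 2, h_1 = 2, x_2 = 6, y_2 = 4, z_2 = 7, r_2 = 2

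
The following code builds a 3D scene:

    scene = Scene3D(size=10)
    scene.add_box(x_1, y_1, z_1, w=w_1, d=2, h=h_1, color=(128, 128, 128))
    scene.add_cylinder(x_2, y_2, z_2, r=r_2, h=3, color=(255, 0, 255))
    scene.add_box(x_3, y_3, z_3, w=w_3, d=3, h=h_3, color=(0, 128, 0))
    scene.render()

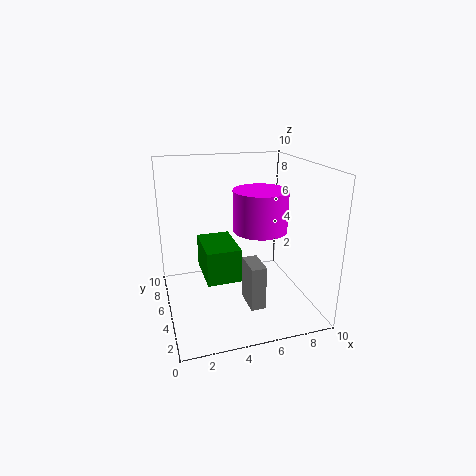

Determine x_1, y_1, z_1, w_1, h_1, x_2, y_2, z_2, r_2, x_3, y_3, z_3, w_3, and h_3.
x_1 = 5; y_1 = 2; z_1 = 1; w_1 = 1; h_1 = 3; x_2 = 7; y_2 = 6; z_2 = 5; r_2 = 2; x_3 = 2; y_3 = 1; z_3 = 4; w_3 = 2; h_3 = 2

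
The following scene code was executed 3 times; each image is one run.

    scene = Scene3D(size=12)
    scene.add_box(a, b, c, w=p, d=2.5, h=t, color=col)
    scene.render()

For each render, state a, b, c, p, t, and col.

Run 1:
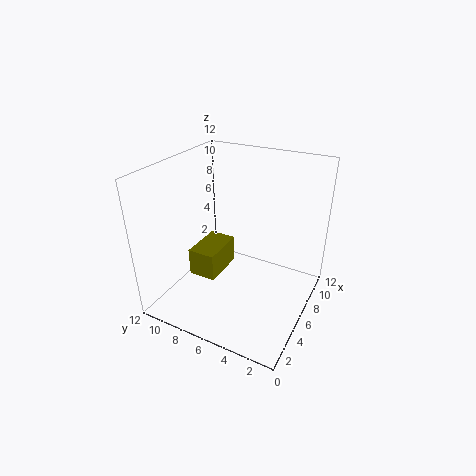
a = 5, b = 8, c = 1.5, p = 4, t = 2.5, col = 'olive'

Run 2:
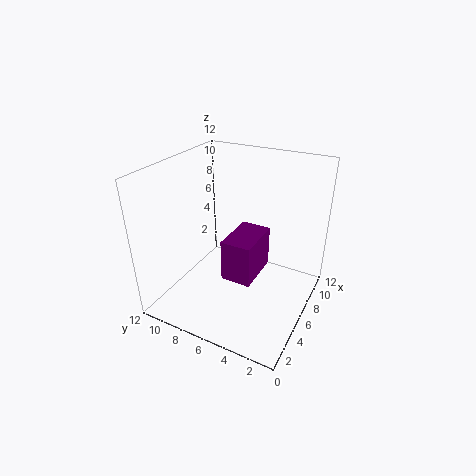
a = 4, b = 4, c = 3, p = 4, t = 3.5, col = 'purple'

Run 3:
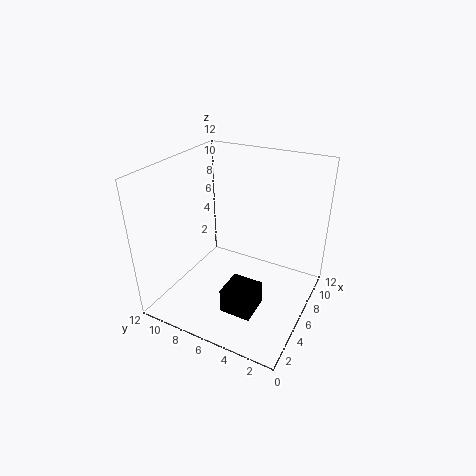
a = 2, b = 3, c = 1.5, p = 2.5, t = 2, col = 'black'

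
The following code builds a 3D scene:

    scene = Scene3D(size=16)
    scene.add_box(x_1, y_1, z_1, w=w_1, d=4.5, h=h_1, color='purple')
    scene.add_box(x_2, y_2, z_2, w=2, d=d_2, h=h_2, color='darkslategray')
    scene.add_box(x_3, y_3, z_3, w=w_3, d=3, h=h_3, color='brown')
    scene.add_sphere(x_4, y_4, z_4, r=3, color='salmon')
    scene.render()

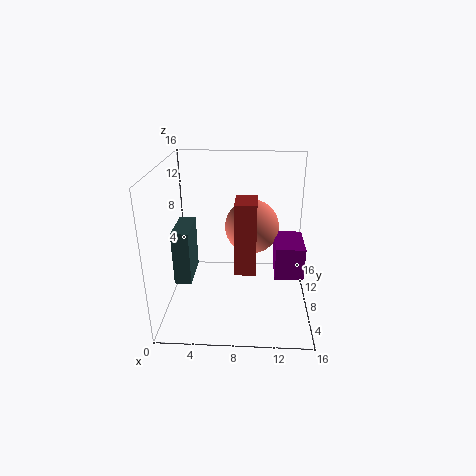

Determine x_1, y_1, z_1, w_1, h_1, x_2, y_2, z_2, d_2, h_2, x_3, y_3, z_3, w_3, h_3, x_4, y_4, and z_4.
x_1 = 12
y_1 = 4.5
z_1 = 5
w_1 = 3
h_1 = 3.5
x_2 = 0.5
y_2 = 7.5
z_2 = 2
d_2 = 5
h_2 = 6.5
x_3 = 8
y_3 = 2
z_3 = 7
w_3 = 2
h_3 = 7
x_4 = 9.5
y_4 = 9
z_4 = 9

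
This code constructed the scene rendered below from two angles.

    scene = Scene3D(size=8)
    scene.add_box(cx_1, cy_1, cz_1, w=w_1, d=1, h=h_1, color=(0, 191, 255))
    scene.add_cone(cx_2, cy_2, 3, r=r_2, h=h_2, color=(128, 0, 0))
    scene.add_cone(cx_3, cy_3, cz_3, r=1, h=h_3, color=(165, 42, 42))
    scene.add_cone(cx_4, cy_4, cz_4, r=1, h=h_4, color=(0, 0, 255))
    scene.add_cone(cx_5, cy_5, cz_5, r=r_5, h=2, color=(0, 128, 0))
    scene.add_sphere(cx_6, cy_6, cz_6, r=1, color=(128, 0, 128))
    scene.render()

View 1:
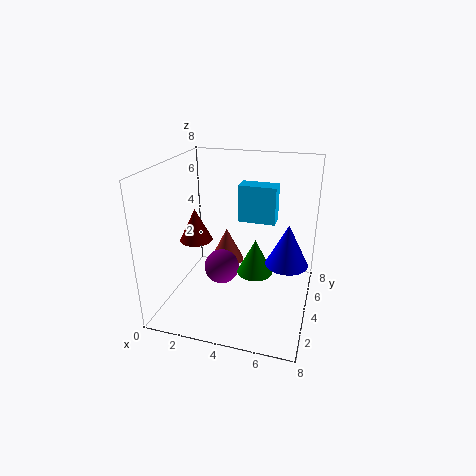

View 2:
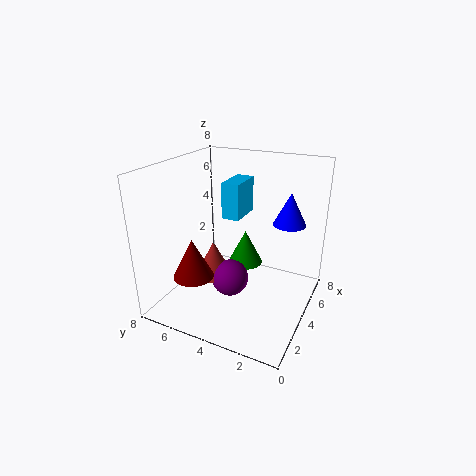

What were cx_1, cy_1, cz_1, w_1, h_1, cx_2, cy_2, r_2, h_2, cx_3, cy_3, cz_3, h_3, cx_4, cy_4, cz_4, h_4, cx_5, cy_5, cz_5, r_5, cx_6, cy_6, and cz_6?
cx_1 = 4, cy_1 = 4, cz_1 = 5, w_1 = 2, h_1 = 2, cx_2 = 1, cy_2 = 5, r_2 = 1, h_2 = 2, cx_3 = 3, cy_3 = 5, cz_3 = 2, h_3 = 2, cx_4 = 7, cy_4 = 2, cz_4 = 4, h_4 = 2, cx_5 = 5, cy_5 = 4, cz_5 = 2, r_5 = 1, cx_6 = 3, cy_6 = 4, cz_6 = 2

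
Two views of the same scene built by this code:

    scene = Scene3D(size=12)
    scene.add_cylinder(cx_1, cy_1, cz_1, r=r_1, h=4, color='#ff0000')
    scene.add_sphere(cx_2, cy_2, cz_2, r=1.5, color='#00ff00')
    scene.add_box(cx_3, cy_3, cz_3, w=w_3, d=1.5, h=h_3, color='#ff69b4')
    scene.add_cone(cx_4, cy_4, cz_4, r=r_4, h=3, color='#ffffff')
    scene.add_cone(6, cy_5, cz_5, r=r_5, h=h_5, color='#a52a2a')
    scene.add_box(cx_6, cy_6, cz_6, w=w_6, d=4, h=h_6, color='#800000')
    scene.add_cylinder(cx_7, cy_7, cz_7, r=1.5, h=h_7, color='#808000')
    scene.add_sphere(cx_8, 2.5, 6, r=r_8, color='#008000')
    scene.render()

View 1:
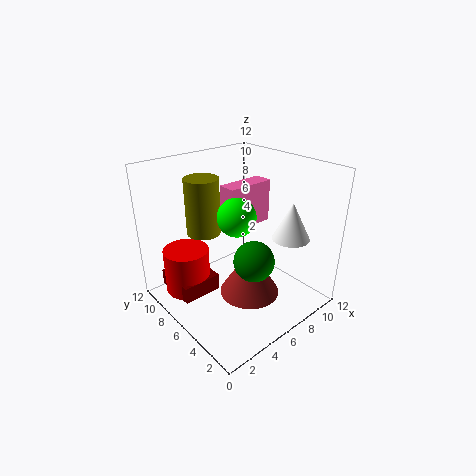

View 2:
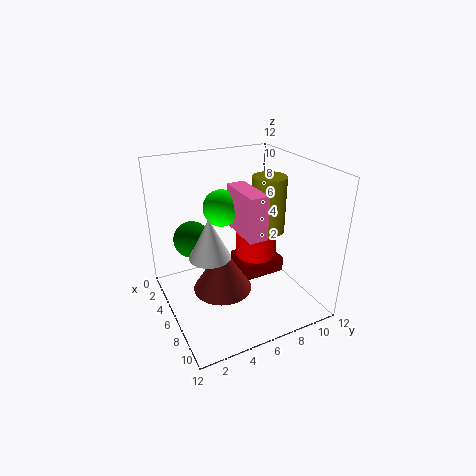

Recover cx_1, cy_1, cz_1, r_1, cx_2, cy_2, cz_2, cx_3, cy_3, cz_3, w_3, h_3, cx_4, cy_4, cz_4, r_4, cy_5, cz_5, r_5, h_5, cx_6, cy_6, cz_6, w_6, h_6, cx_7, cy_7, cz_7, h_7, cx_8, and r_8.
cx_1 = 3
cy_1 = 9.5
cz_1 = 0.5
r_1 = 2
cx_2 = 5
cy_2 = 5
cz_2 = 8.5
cx_3 = 5
cy_3 = 5.5
cz_3 = 7
w_3 = 4
h_3 = 3.5
cx_4 = 8.5
cy_4 = 2.5
cz_4 = 6.5
r_4 = 1.5
cy_5 = 4.5
cz_5 = 1.5
r_5 = 2.5
h_5 = 4
cx_6 = 1.5
cy_6 = 7.5
cz_6 = 0.5
w_6 = 3.5
h_6 = 1.5
cx_7 = 5
cy_7 = 9.5
cz_7 = 5.5
h_7 = 5
cx_8 = 4.5
r_8 = 1.5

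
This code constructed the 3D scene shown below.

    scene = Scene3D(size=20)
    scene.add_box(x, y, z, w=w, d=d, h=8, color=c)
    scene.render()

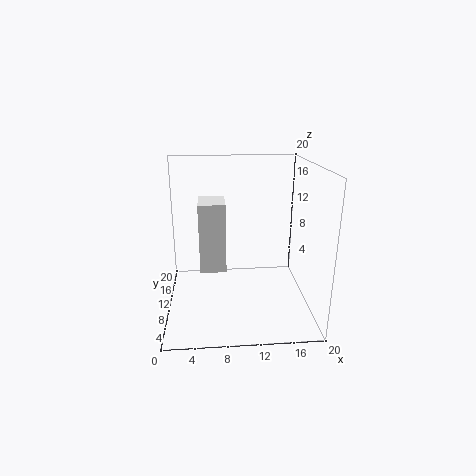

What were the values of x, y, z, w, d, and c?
x = 5; y = 2; z = 9; w = 3; d = 4; c = 'white'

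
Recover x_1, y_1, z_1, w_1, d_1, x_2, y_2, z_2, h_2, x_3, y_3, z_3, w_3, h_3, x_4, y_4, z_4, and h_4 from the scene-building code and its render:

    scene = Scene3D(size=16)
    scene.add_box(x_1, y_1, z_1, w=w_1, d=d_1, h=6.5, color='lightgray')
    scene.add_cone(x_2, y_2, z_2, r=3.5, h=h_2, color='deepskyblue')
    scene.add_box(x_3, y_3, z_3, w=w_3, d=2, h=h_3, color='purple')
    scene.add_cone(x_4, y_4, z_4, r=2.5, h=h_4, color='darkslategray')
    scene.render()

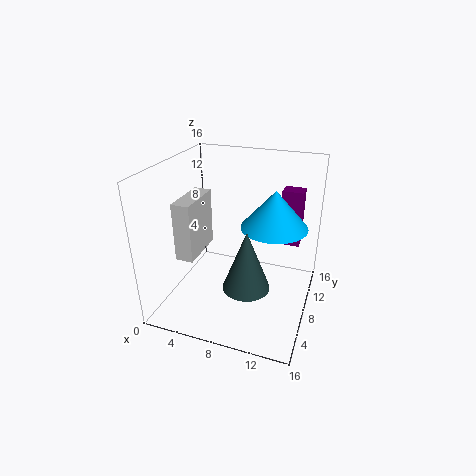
x_1 = 2
y_1 = 4.5
z_1 = 6
w_1 = 2
d_1 = 5.5
x_2 = 12
y_2 = 8
z_2 = 10
h_2 = 4
x_3 = 11.5
y_3 = 13.5
z_3 = 5
w_3 = 2.5
h_3 = 7
x_4 = 10
y_4 = 5
z_4 = 4
h_4 = 6.5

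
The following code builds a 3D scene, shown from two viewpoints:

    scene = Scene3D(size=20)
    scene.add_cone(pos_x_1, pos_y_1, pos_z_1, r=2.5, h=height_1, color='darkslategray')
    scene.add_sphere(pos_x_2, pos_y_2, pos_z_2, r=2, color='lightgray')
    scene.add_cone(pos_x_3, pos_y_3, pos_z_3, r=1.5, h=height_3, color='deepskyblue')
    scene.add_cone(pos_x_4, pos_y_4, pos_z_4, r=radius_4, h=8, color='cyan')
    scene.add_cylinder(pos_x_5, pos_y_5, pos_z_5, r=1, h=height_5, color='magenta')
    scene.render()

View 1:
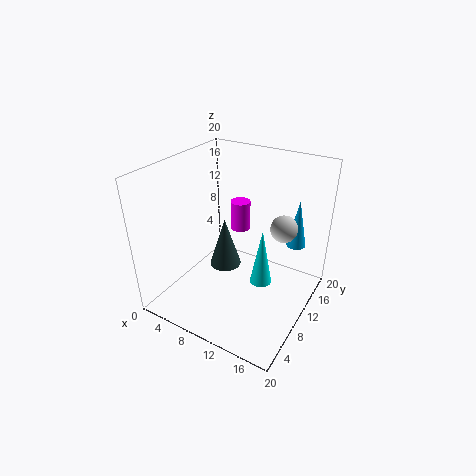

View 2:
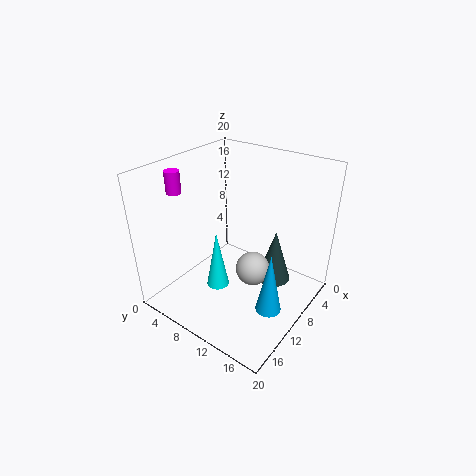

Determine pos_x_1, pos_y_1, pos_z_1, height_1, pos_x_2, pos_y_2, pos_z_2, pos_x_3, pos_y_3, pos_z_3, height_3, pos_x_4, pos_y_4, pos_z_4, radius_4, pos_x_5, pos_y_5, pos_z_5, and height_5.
pos_x_1 = 5.5, pos_y_1 = 13.5, pos_z_1 = 2, height_1 = 8, pos_x_2 = 14.5, pos_y_2 = 15.5, pos_z_2 = 10, pos_x_3 = 15.5, pos_y_3 = 18.5, pos_z_3 = 6, height_3 = 7.5, pos_x_4 = 14, pos_y_4 = 9.5, pos_z_4 = 4.5, radius_4 = 1.5, pos_x_5 = 14.5, pos_y_5 = 3, pos_z_5 = 16.5, height_5 = 3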